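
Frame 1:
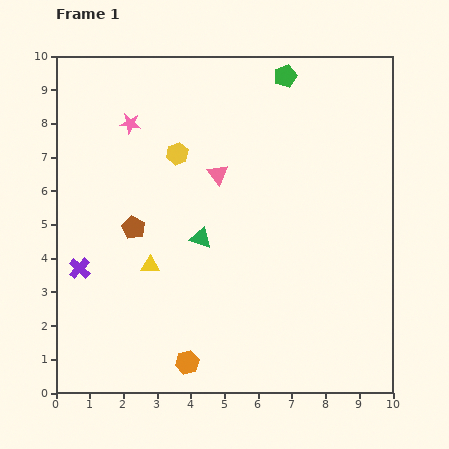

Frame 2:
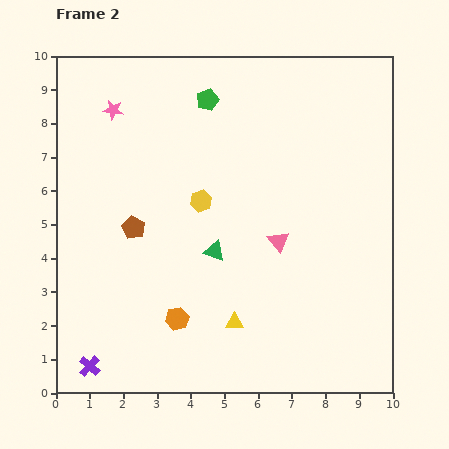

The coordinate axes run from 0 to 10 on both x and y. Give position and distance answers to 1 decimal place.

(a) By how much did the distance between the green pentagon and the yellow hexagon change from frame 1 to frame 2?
-0.9

Distance in frame 1: 3.9. Distance in frame 2: 3.0.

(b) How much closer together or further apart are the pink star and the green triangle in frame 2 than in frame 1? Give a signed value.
+1.2

Distance in frame 1: 4.0. Distance in frame 2: 5.2.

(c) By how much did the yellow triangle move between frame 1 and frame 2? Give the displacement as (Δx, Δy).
(2.5, -1.7)

The yellow triangle was at (2.8, 3.8) in frame 1 and (5.3, 2.1) in frame 2.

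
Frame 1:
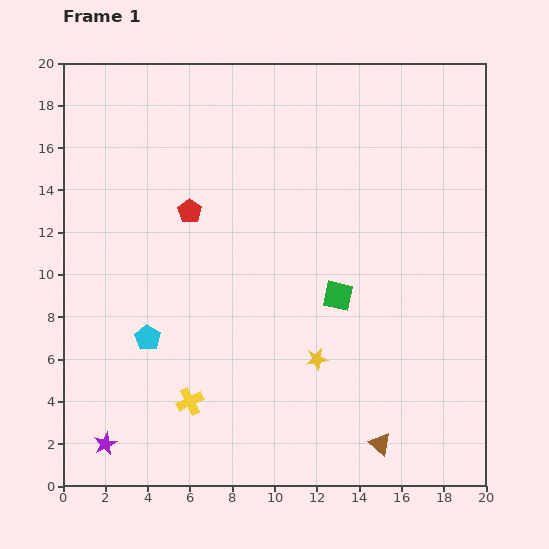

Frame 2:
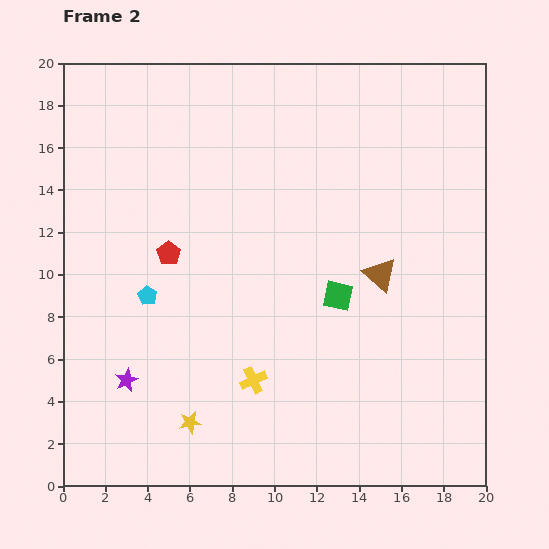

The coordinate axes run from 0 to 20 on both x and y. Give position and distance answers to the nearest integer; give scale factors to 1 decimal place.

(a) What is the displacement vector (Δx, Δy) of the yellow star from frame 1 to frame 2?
(-6, -3)

The yellow star was at (12, 6) in frame 1 and (6, 3) in frame 2.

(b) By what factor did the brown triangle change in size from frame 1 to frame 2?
1.5×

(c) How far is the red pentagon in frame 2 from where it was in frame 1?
2

The red pentagon moved from (6, 13) to (5, 11), a distance of √(1² + 2²) ≈ 2.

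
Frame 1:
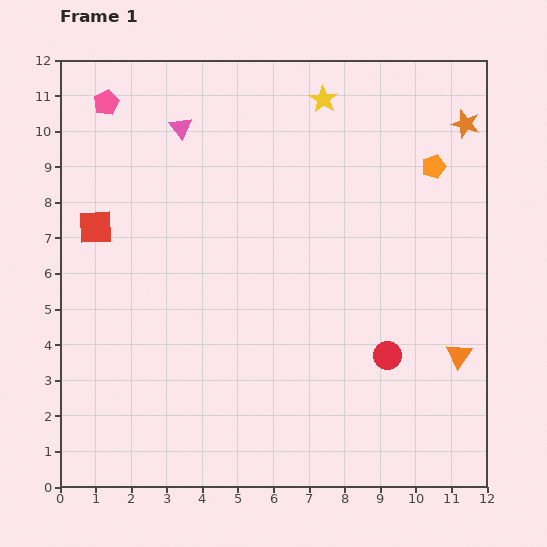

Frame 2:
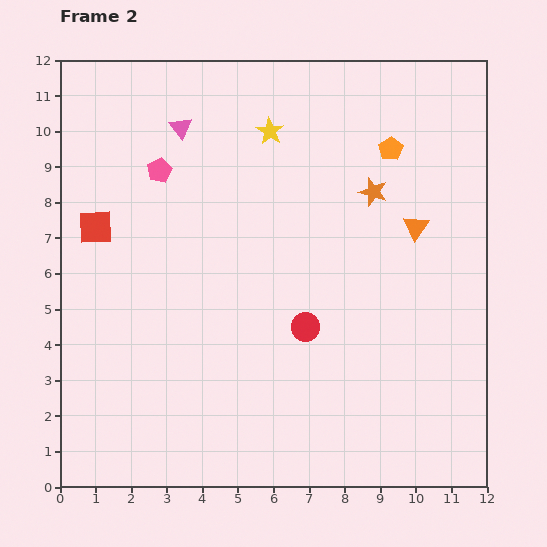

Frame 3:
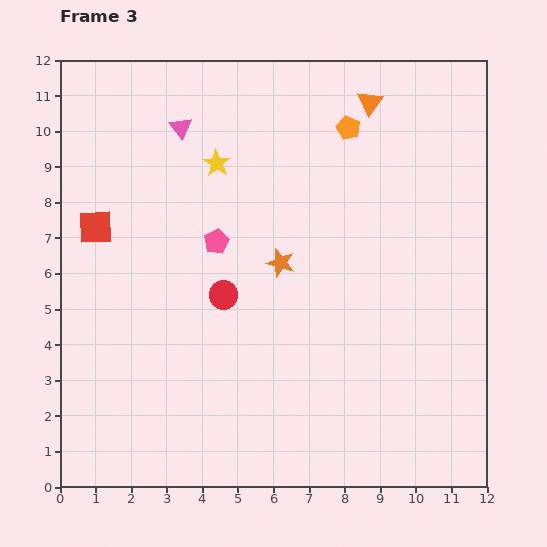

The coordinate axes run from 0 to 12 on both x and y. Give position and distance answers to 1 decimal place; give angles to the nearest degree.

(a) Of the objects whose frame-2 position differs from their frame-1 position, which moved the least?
the orange pentagon

(moved 1.3)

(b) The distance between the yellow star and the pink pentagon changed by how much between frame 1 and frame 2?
-2.8

Distance in frame 1: 6.1. Distance in frame 2: 3.3.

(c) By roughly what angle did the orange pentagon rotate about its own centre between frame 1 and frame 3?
31° counter-clockwise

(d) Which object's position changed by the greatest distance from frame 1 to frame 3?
the orange triangle

(moved 7.5; next 6.5)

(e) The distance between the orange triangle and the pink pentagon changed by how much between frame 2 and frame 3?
-1.6

Distance in frame 2: 7.4. Distance in frame 3: 5.8.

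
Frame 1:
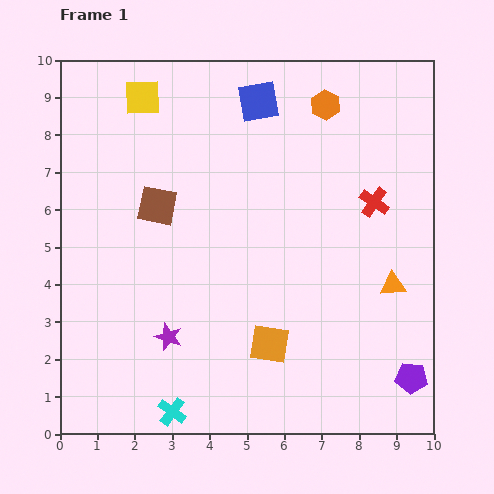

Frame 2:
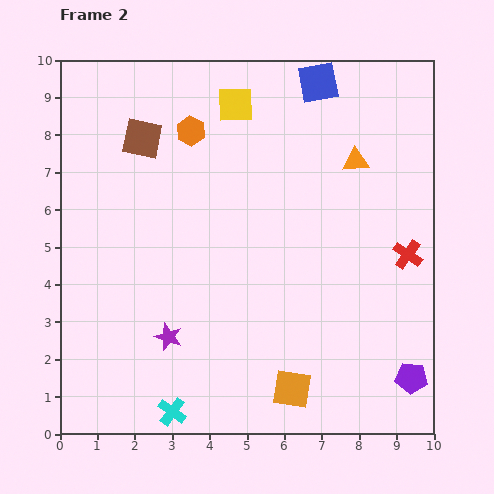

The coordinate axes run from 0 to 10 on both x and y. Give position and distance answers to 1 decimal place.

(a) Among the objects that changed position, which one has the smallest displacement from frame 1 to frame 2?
the orange square

(moved 1.3)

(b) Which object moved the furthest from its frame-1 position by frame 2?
the orange hexagon

(moved 3.7; next 3.4)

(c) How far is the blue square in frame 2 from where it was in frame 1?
1.7

The blue square moved from (5.3, 8.9) to (6.9, 9.4), a distance of √(1.6² + 0.5²) ≈ 1.7.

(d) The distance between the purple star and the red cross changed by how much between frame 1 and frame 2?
+0.2

Distance in frame 1: 6.6. Distance in frame 2: 6.8.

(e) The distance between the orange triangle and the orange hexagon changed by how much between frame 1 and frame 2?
-0.6

Distance in frame 1: 5.1. Distance in frame 2: 4.5.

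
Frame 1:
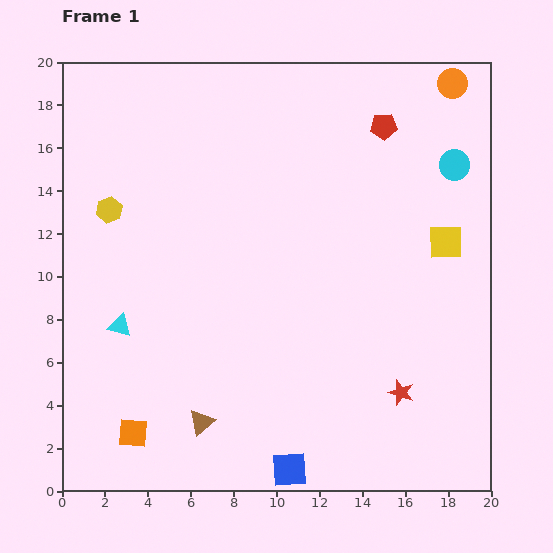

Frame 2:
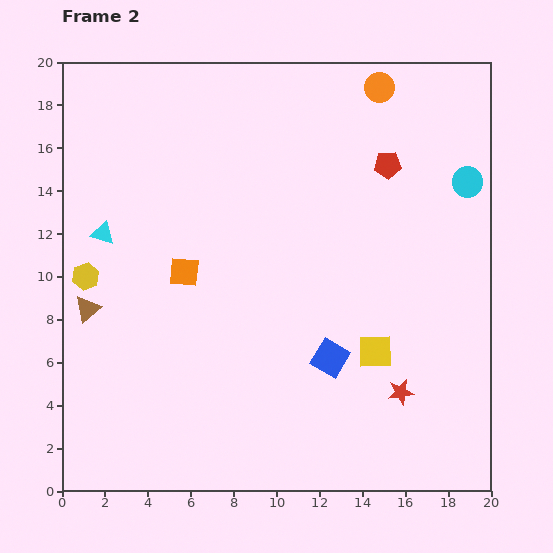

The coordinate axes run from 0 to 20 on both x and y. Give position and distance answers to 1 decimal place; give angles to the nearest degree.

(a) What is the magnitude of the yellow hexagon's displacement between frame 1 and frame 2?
3.3

The yellow hexagon moved from (2.2, 13.1) to (1.1, 10.0), a distance of √(1.1² + 3.1²) ≈ 3.3.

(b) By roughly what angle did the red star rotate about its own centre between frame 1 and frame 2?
28° counter-clockwise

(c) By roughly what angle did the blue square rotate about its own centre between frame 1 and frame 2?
34° clockwise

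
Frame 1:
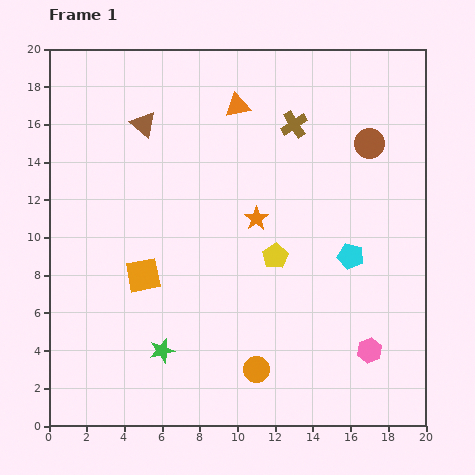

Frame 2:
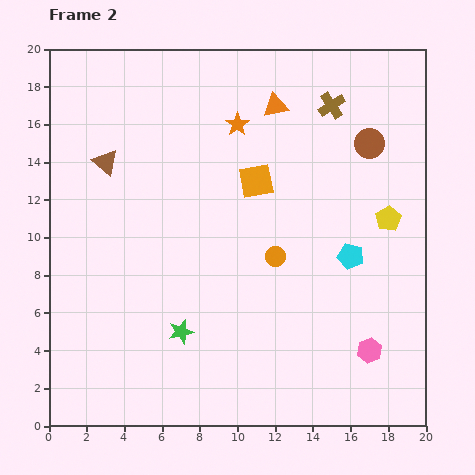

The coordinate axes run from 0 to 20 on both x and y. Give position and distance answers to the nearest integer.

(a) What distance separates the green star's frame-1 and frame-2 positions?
1

The green star moved from (6, 4) to (7, 5), a distance of √(1² + 1²) ≈ 1.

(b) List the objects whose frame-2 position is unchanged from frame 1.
the brown circle, the cyan pentagon, the pink hexagon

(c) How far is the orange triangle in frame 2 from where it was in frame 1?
2

The orange triangle moved from (10, 17) to (12, 17), a distance of √(2² + 0²) ≈ 2.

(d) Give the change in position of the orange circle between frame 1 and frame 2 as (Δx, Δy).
(1, 6)

The orange circle was at (11, 3) in frame 1 and (12, 9) in frame 2.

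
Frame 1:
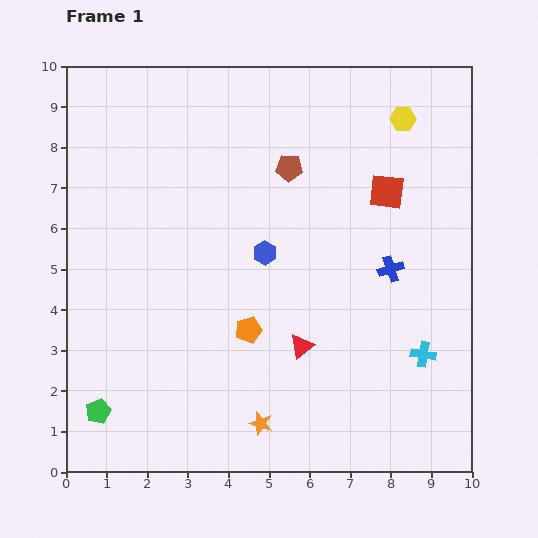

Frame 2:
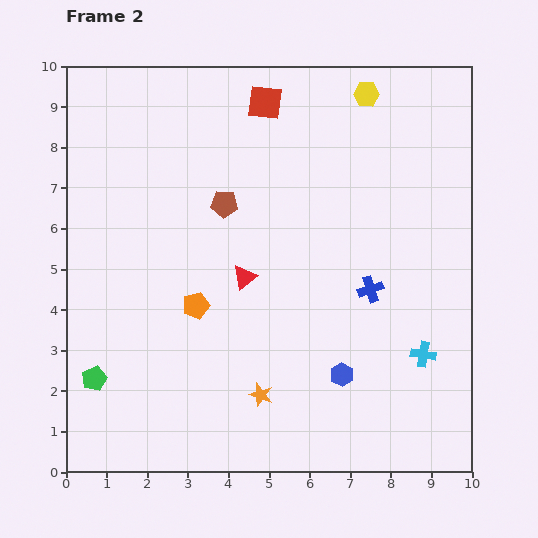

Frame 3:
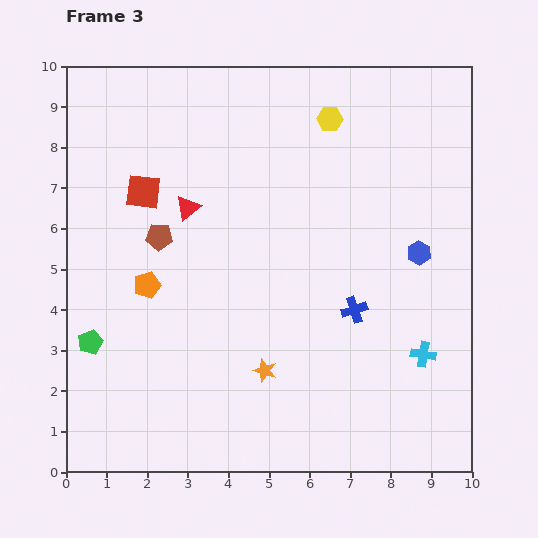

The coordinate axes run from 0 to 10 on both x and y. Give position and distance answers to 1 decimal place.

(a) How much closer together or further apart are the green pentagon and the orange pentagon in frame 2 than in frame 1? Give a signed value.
-1.1

Distance in frame 1: 4.2. Distance in frame 2: 3.1.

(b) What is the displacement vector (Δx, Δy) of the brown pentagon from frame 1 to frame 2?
(-1.6, -0.9)

The brown pentagon was at (5.5, 7.5) in frame 1 and (3.9, 6.6) in frame 2.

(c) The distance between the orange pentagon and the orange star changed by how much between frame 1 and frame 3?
+1.3

Distance in frame 1: 2.3. Distance in frame 3: 3.6.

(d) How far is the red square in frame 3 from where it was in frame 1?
6.0

The red square moved from (7.9, 6.9) to (1.9, 6.9), a distance of √(6.0² + 0.0²) ≈ 6.0.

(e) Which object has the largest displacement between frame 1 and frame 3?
the red square

(moved 6.0; next 4.4)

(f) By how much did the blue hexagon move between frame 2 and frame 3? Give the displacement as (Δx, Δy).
(1.9, 3.0)

The blue hexagon was at (6.8, 2.4) in frame 2 and (8.7, 5.4) in frame 3.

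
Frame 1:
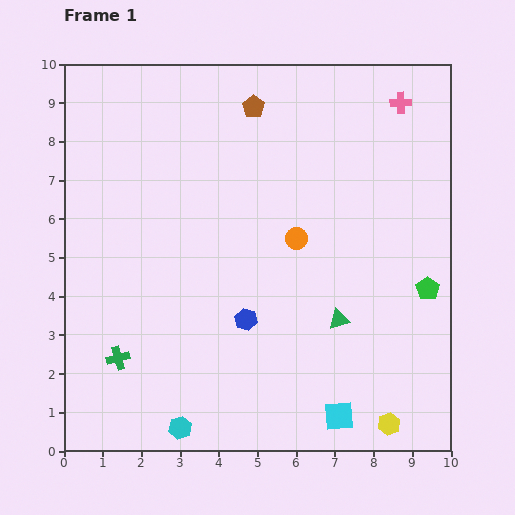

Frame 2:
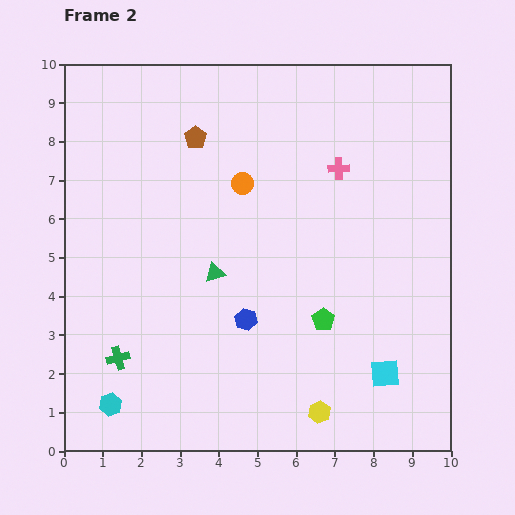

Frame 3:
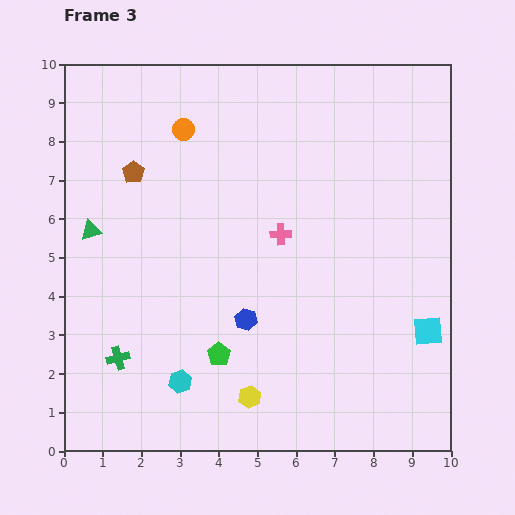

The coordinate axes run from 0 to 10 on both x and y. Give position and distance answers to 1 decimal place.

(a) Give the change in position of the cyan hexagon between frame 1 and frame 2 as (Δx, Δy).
(-1.8, 0.6)

The cyan hexagon was at (3.0, 0.6) in frame 1 and (1.2, 1.2) in frame 2.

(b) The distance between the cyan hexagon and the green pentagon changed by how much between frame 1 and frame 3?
-6.1

Distance in frame 1: 7.3. Distance in frame 3: 1.2.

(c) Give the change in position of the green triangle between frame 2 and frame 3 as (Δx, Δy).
(-3.2, 1.1)

The green triangle was at (3.9, 4.6) in frame 2 and (0.7, 5.7) in frame 3.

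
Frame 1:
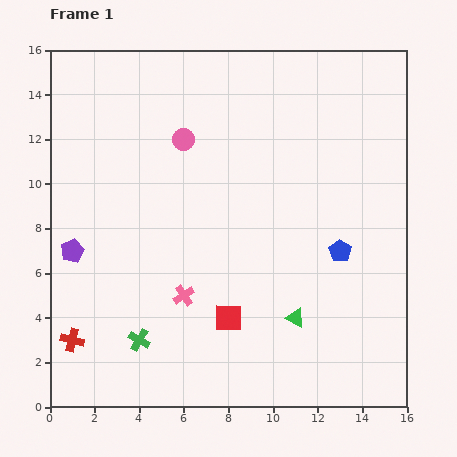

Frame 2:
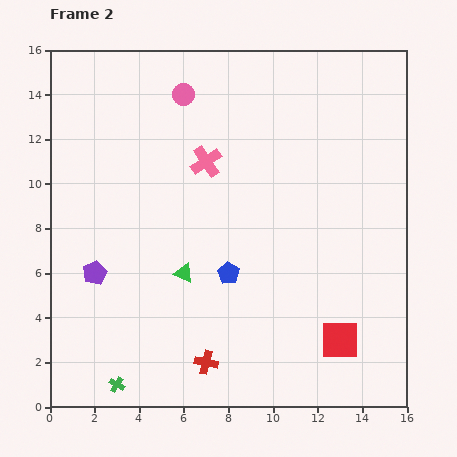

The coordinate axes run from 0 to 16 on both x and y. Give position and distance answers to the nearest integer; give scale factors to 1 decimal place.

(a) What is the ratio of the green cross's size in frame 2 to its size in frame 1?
0.7×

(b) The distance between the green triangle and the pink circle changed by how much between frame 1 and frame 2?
-1

Distance in frame 1: 9. Distance in frame 2: 8.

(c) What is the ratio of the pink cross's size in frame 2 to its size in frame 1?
1.5×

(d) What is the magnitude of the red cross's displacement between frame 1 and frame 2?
6

The red cross moved from (1, 3) to (7, 2), a distance of √(6² + 1²) ≈ 6.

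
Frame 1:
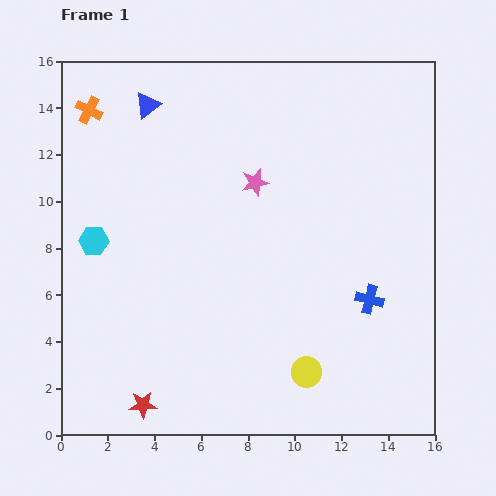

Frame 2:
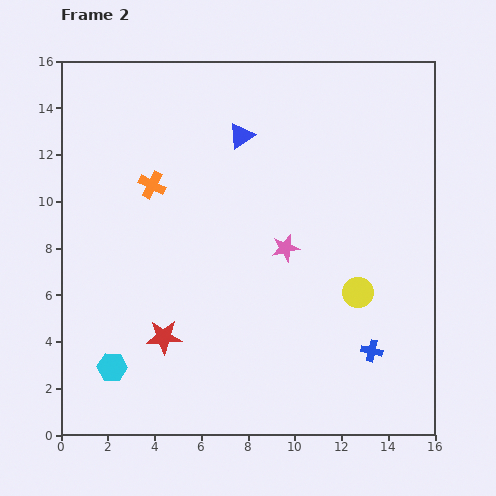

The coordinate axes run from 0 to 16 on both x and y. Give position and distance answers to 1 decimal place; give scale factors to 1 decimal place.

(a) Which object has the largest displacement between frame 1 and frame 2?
the cyan hexagon

(moved 5.5; next 4.2)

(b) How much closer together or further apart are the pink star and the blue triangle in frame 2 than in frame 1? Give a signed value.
-0.5

Distance in frame 1: 5.7. Distance in frame 2: 5.2.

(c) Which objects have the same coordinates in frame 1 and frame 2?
none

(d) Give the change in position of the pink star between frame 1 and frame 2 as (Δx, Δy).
(1.3, -2.8)

The pink star was at (8.3, 10.8) in frame 1 and (9.6, 8.0) in frame 2.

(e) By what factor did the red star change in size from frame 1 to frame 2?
1.3×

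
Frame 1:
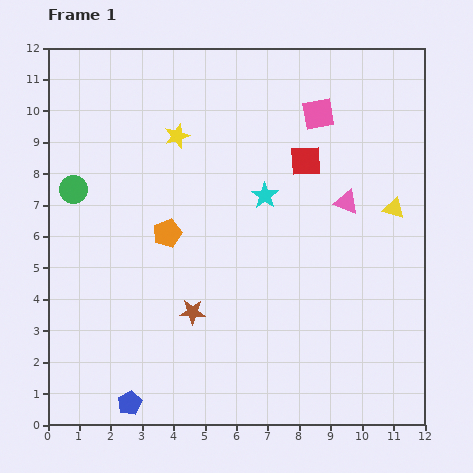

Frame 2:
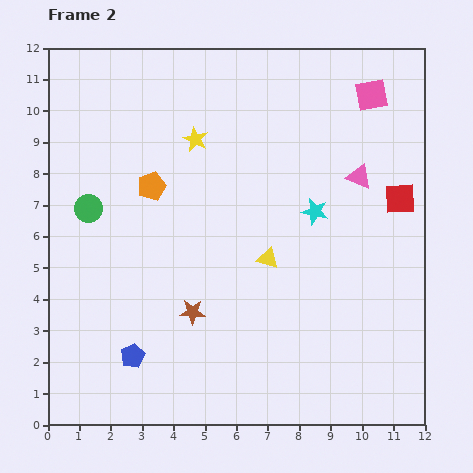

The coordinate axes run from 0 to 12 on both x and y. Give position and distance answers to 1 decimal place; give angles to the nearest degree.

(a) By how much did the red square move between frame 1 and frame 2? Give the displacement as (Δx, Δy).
(3.0, -1.2)

The red square was at (8.2, 8.4) in frame 1 and (11.2, 7.2) in frame 2.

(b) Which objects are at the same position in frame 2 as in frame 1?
the brown star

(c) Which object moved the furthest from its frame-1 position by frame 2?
the yellow triangle

(moved 4.3; next 3.2)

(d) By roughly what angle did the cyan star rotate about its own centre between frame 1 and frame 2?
20° counter-clockwise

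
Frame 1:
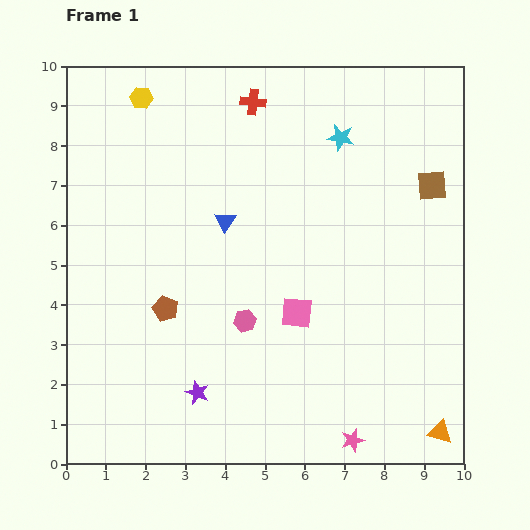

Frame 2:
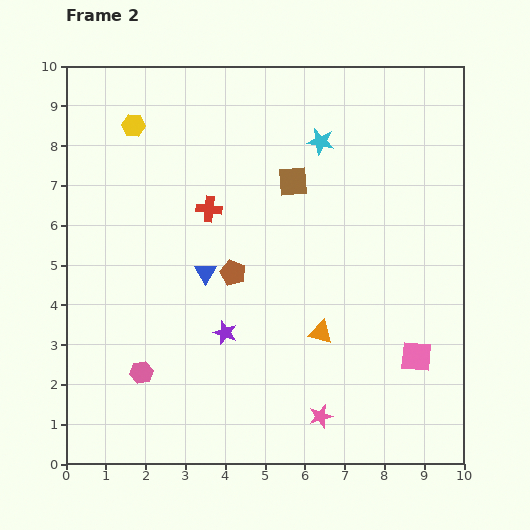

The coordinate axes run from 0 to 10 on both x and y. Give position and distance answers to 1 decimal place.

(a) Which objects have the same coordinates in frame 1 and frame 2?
none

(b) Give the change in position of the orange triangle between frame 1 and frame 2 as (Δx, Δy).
(-3.0, 2.5)

The orange triangle was at (9.4, 0.8) in frame 1 and (6.4, 3.3) in frame 2.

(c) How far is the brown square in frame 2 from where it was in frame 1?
3.5

The brown square moved from (9.2, 7.0) to (5.7, 7.1), a distance of √(3.5² + 0.1²) ≈ 3.5.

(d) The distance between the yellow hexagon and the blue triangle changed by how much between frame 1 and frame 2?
+0.4

Distance in frame 1: 3.7. Distance in frame 2: 4.1.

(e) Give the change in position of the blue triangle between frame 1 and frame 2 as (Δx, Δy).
(-0.5, -1.3)

The blue triangle was at (4.0, 6.1) in frame 1 and (3.5, 4.8) in frame 2.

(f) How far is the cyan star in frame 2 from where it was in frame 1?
0.5

The cyan star moved from (6.9, 8.2) to (6.4, 8.1), a distance of √(0.5² + 0.1²) ≈ 0.5.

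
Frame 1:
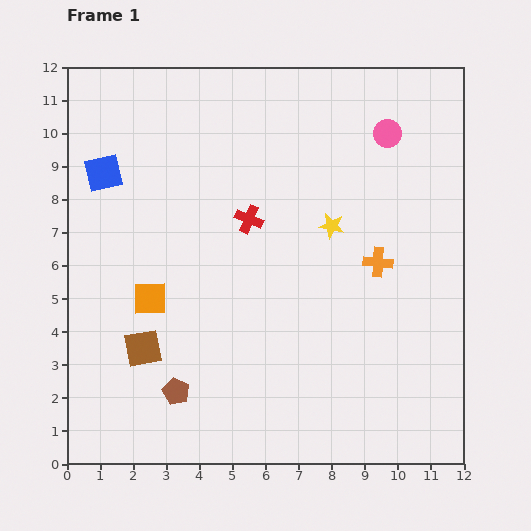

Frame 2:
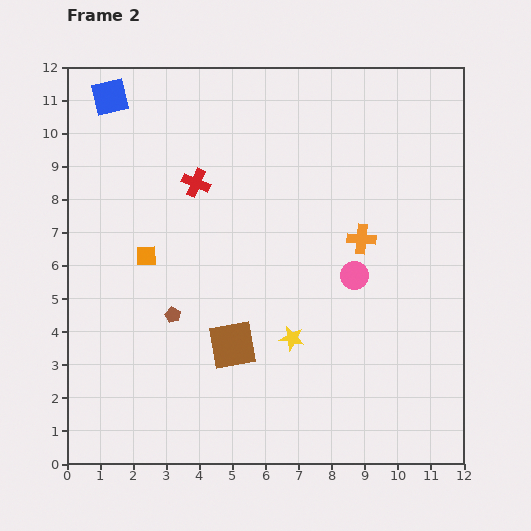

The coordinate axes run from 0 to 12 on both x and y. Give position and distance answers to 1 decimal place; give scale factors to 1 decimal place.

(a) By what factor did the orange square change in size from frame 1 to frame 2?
0.6×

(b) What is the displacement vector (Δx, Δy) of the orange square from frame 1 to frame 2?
(-0.1, 1.3)

The orange square was at (2.5, 5.0) in frame 1 and (2.4, 6.3) in frame 2.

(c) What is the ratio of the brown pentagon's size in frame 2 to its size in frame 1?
0.6×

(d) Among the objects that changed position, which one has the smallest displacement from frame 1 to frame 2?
the orange cross

(moved 0.9)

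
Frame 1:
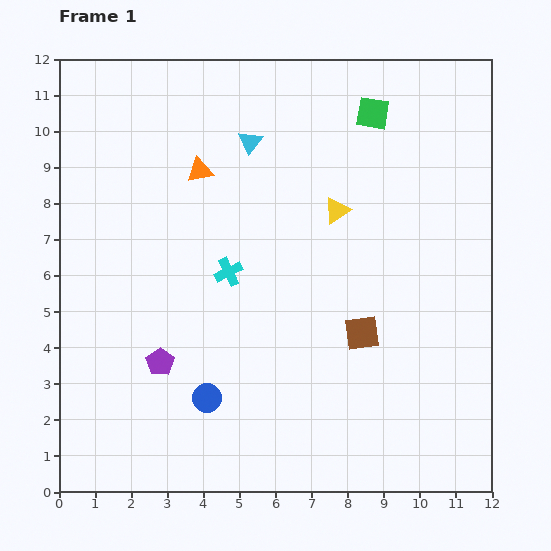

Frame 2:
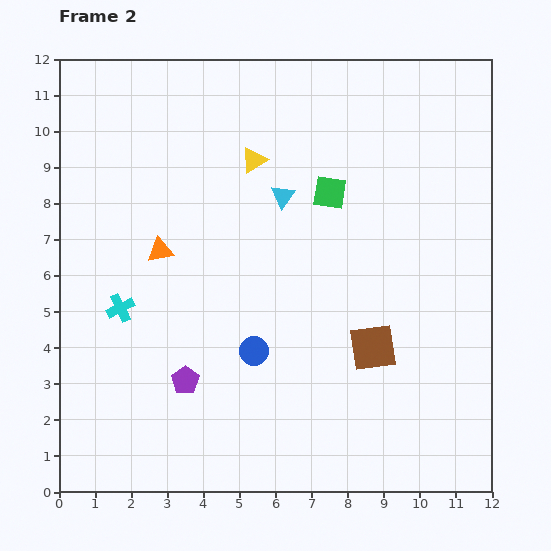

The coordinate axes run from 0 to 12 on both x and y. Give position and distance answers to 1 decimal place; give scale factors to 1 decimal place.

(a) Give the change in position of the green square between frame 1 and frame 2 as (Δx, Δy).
(-1.2, -2.2)

The green square was at (8.7, 10.5) in frame 1 and (7.5, 8.3) in frame 2.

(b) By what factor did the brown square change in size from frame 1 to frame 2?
1.3×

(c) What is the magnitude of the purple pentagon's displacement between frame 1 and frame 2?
0.9

The purple pentagon moved from (2.8, 3.6) to (3.5, 3.1), a distance of √(0.7² + 0.5²) ≈ 0.9.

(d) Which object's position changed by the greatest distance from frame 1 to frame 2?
the cyan cross

(moved 3.2; next 2.7)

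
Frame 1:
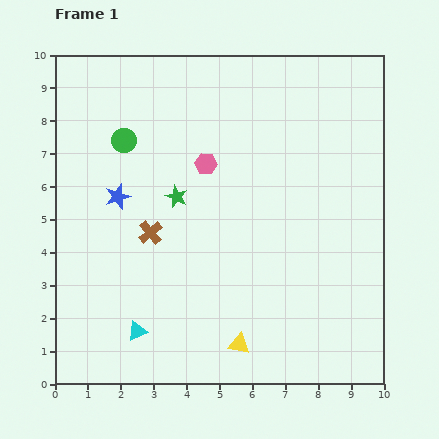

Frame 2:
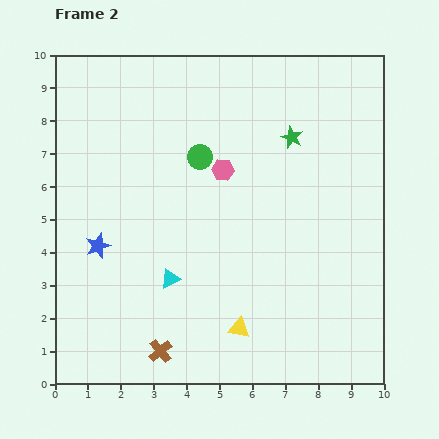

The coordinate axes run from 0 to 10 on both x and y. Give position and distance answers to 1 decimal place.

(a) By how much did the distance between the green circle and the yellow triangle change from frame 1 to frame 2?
-1.8

Distance in frame 1: 7.1. Distance in frame 2: 5.3.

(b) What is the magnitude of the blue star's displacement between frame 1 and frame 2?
1.6

The blue star moved from (1.9, 5.7) to (1.3, 4.2), a distance of √(0.6² + 1.5²) ≈ 1.6.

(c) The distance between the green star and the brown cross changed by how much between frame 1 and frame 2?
+6.2

Distance in frame 1: 1.4. Distance in frame 2: 7.6.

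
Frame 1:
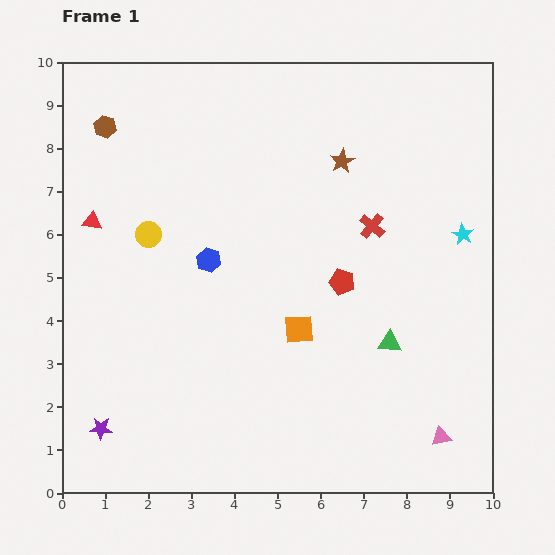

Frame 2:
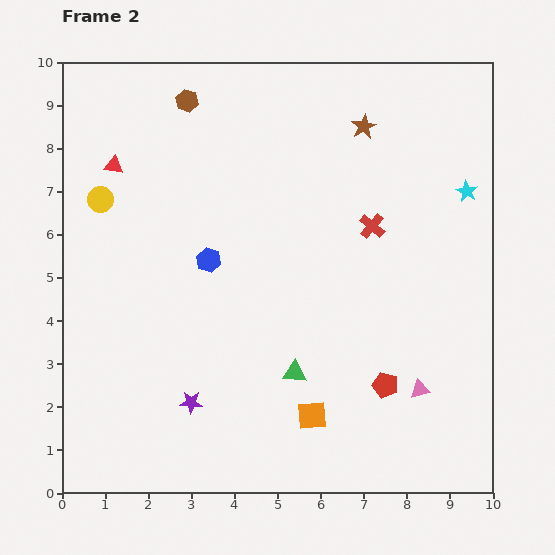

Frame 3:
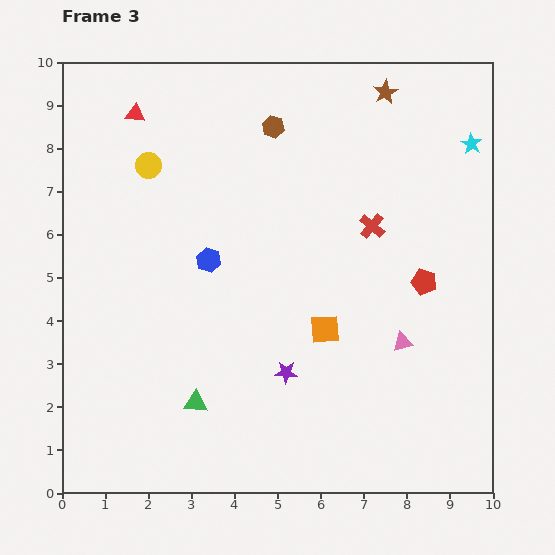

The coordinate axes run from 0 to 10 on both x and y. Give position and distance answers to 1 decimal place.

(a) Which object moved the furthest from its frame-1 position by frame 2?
the red pentagon

(moved 2.6; next 2.3)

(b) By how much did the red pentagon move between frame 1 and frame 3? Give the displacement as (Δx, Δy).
(1.9, 0.0)

The red pentagon was at (6.5, 4.9) in frame 1 and (8.4, 4.9) in frame 3.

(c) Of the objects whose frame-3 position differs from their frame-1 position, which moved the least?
the orange square

(moved 0.6)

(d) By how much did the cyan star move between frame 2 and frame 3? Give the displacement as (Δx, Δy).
(0.1, 1.1)

The cyan star was at (9.4, 7.0) in frame 2 and (9.5, 8.1) in frame 3.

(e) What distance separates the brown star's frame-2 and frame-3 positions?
0.9

The brown star moved from (7.0, 8.5) to (7.5, 9.3), a distance of √(0.5² + 0.8²) ≈ 0.9.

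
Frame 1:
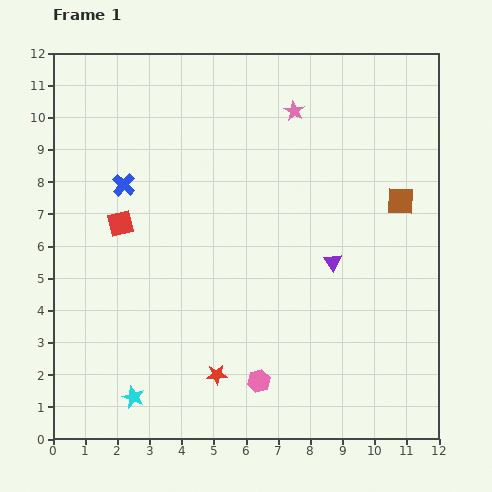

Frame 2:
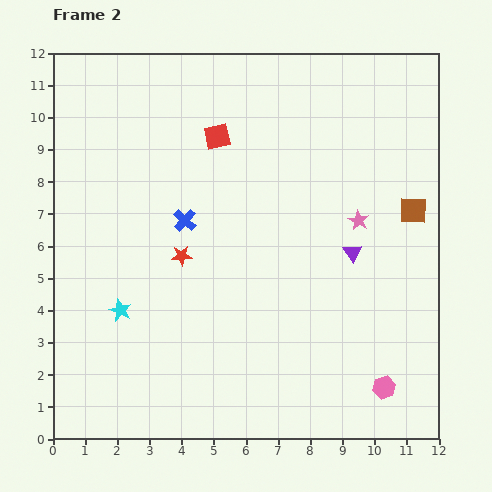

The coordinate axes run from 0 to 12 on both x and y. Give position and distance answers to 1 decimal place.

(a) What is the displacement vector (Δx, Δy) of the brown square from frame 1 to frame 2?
(0.4, -0.3)

The brown square was at (10.8, 7.4) in frame 1 and (11.2, 7.1) in frame 2.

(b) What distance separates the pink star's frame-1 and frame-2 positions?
3.9

The pink star moved from (7.5, 10.2) to (9.5, 6.8), a distance of √(2.0² + 3.4²) ≈ 3.9.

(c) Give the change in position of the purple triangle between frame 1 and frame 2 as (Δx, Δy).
(0.6, 0.3)

The purple triangle was at (8.7, 5.5) in frame 1 and (9.3, 5.8) in frame 2.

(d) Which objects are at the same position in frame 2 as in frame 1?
none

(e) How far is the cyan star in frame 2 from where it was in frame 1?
2.7

The cyan star moved from (2.5, 1.3) to (2.1, 4.0), a distance of √(0.4² + 2.7²) ≈ 2.7.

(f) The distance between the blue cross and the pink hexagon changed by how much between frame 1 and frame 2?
+0.7

Distance in frame 1: 7.4. Distance in frame 2: 8.1.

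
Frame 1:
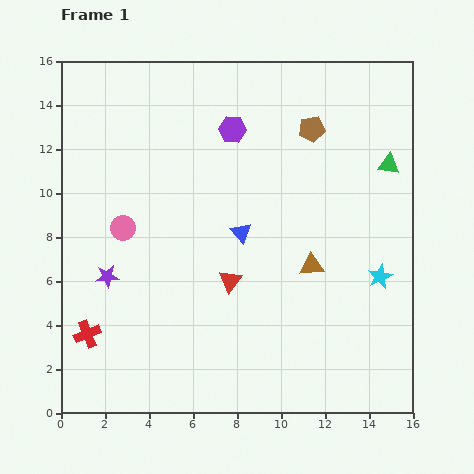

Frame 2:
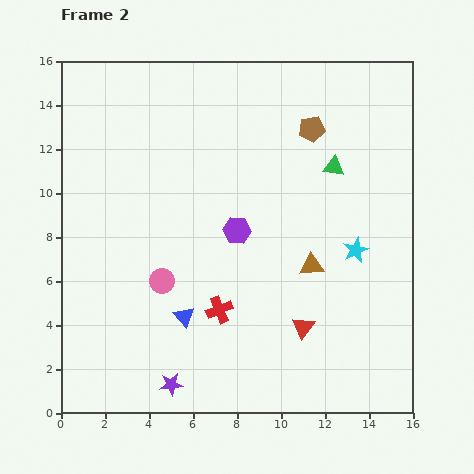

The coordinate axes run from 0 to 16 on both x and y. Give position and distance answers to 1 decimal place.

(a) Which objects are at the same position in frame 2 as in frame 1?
the brown pentagon, the brown triangle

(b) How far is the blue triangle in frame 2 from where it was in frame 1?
4.6

The blue triangle moved from (8.2, 8.2) to (5.6, 4.4), a distance of √(2.6² + 3.8²) ≈ 4.6.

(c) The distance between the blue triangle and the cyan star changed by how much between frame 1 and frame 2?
+1.8

Distance in frame 1: 6.6. Distance in frame 2: 8.4.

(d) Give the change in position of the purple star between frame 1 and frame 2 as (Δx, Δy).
(2.9, -4.9)

The purple star was at (2.1, 6.2) in frame 1 and (5.0, 1.3) in frame 2.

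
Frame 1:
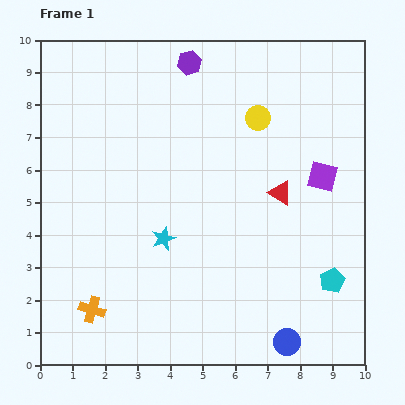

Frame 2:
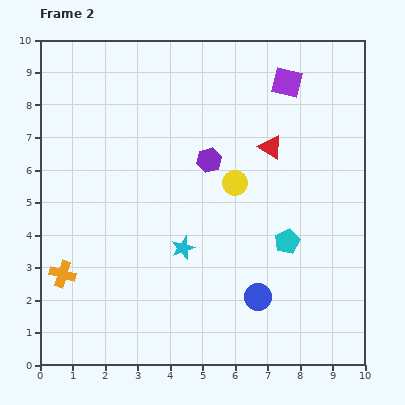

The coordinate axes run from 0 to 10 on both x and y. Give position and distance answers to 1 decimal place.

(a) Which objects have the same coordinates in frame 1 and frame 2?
none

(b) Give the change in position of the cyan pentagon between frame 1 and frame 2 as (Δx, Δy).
(-1.4, 1.2)

The cyan pentagon was at (9.0, 2.6) in frame 1 and (7.6, 3.8) in frame 2.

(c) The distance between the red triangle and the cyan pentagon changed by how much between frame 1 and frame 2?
-0.2

Distance in frame 1: 3.1. Distance in frame 2: 2.9.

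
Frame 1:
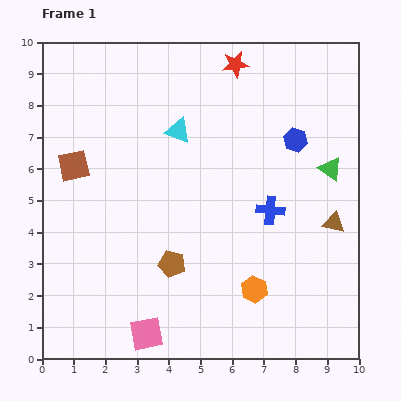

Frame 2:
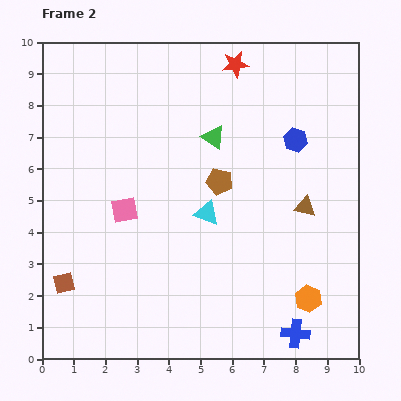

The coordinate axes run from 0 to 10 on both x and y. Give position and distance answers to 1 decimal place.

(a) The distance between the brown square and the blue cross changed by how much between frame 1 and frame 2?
+1.1

Distance in frame 1: 6.4. Distance in frame 2: 7.5.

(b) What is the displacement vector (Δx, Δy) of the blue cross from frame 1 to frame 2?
(0.8, -3.9)

The blue cross was at (7.2, 4.7) in frame 1 and (8.0, 0.8) in frame 2.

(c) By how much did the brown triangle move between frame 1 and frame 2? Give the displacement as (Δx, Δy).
(-0.9, 0.5)

The brown triangle was at (9.2, 4.3) in frame 1 and (8.3, 4.8) in frame 2.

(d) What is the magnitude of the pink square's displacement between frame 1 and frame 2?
4.0

The pink square moved from (3.3, 0.8) to (2.6, 4.7), a distance of √(0.7² + 3.9²) ≈ 4.0.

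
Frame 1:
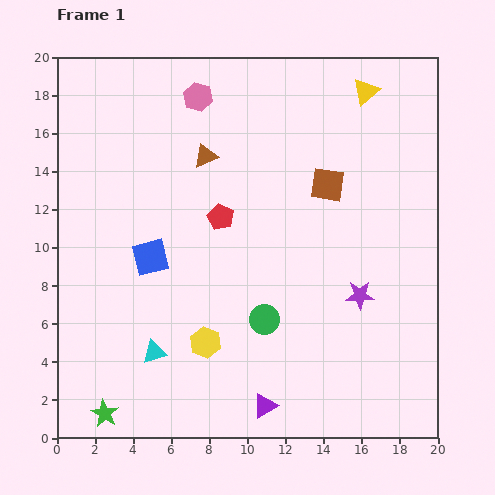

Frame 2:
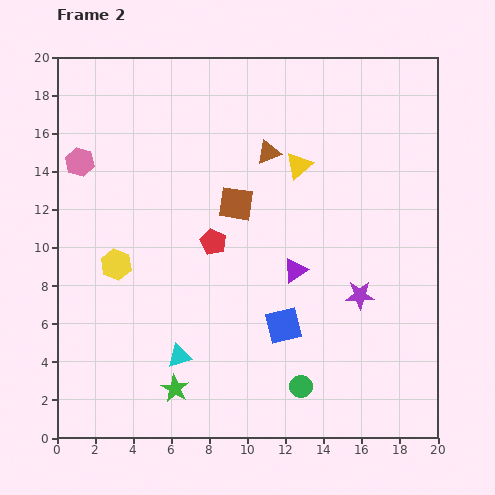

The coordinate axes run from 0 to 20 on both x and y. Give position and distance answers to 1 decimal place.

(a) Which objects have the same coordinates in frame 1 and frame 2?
the purple star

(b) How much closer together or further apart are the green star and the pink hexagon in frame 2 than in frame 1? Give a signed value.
-4.4

Distance in frame 1: 17.3. Distance in frame 2: 12.9.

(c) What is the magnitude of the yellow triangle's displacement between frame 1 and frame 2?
5.2

The yellow triangle moved from (16.2, 18.2) to (12.7, 14.3), a distance of √(3.5² + 3.9²) ≈ 5.2.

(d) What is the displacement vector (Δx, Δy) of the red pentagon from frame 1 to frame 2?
(-0.4, -1.3)

The red pentagon was at (8.6, 11.6) in frame 1 and (8.2, 10.3) in frame 2.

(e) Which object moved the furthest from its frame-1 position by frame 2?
the blue square

(moved 7.9; next 7.3)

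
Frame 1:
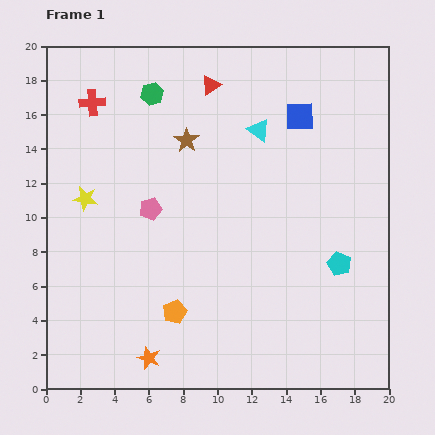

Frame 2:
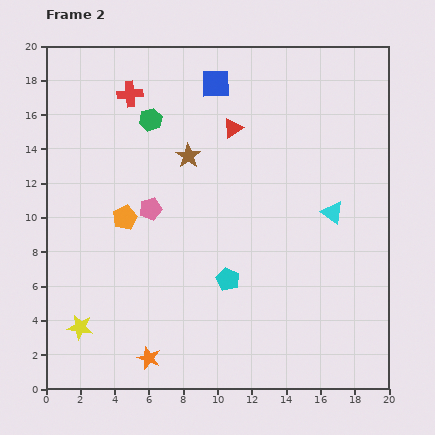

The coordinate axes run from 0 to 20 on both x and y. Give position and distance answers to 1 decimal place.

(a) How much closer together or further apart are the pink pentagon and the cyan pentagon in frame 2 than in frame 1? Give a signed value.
-5.4

Distance in frame 1: 11.5. Distance in frame 2: 6.1.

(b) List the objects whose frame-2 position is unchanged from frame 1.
the pink pentagon, the orange star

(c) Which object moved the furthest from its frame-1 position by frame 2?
the yellow star

(moved 7.5; next 6.6)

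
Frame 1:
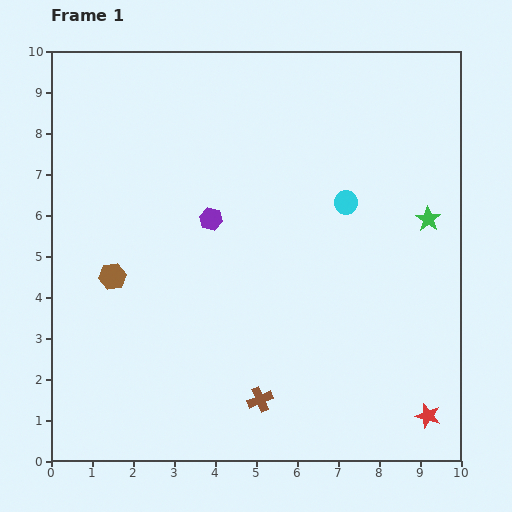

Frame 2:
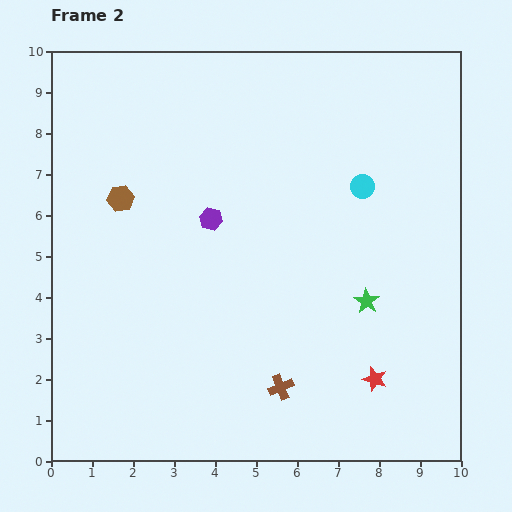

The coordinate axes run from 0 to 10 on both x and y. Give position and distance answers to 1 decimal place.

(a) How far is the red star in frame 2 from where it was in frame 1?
1.6

The red star moved from (9.2, 1.1) to (7.9, 2.0), a distance of √(1.3² + 0.9²) ≈ 1.6.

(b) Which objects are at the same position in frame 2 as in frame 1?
the purple hexagon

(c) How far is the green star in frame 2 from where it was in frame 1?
2.5

The green star moved from (9.2, 5.9) to (7.7, 3.9), a distance of √(1.5² + 2.0²) ≈ 2.5.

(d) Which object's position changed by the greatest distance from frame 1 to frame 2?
the green star

(moved 2.5; next 1.9)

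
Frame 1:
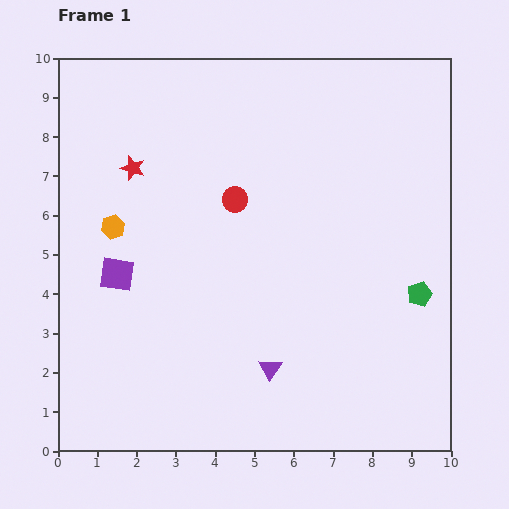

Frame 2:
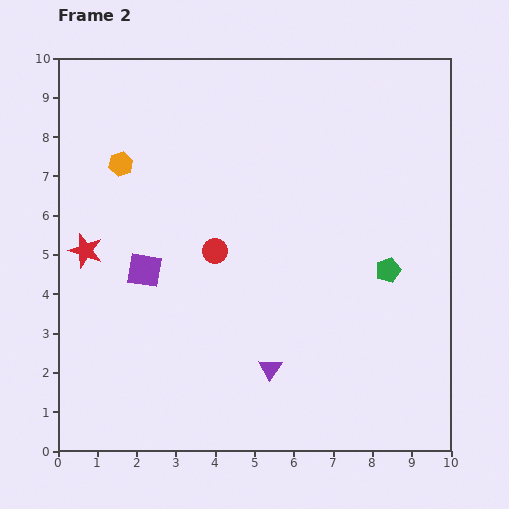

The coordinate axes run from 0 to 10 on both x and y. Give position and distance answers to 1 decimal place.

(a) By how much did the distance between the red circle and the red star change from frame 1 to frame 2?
+0.6

Distance in frame 1: 2.7. Distance in frame 2: 3.3.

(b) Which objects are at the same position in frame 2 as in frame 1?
the purple triangle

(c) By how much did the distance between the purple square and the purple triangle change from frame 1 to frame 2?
-0.5

Distance in frame 1: 4.6. Distance in frame 2: 4.1.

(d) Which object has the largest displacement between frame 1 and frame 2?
the red star

(moved 2.4; next 1.6)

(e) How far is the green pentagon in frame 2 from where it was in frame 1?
1.0

The green pentagon moved from (9.2, 4.0) to (8.4, 4.6), a distance of √(0.8² + 0.6²) ≈ 1.0.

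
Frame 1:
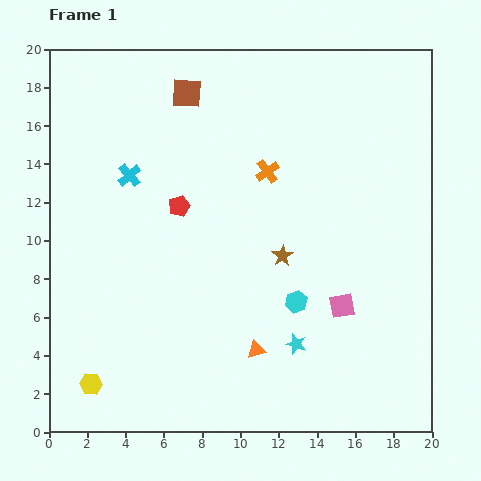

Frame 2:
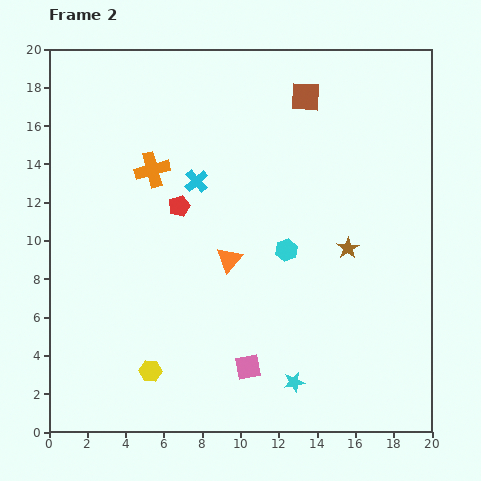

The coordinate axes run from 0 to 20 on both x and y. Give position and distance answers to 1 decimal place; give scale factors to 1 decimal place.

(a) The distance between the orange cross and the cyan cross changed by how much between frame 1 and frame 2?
-4.8

Distance in frame 1: 7.2. Distance in frame 2: 2.4.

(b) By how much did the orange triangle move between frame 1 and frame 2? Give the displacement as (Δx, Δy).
(-1.4, 4.7)

The orange triangle was at (10.8, 4.3) in frame 1 and (9.4, 9.0) in frame 2.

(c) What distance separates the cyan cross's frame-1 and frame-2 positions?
3.5

The cyan cross moved from (4.2, 13.4) to (7.7, 13.1), a distance of √(3.5² + 0.3²) ≈ 3.5.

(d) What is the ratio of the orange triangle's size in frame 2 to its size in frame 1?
1.4×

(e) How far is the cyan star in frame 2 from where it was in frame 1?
2.0

The cyan star moved from (12.9, 4.6) to (12.8, 2.6), a distance of √(0.1² + 2.0²) ≈ 2.0.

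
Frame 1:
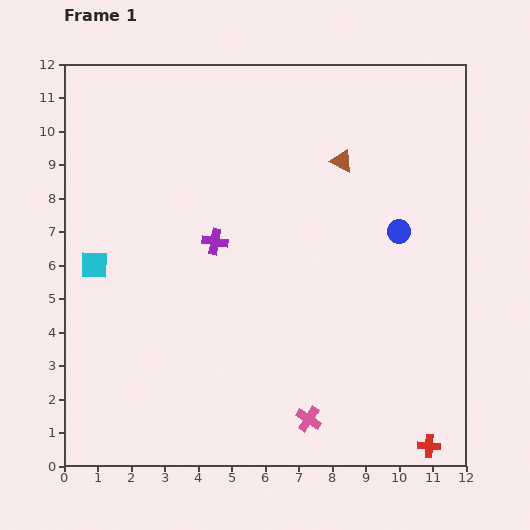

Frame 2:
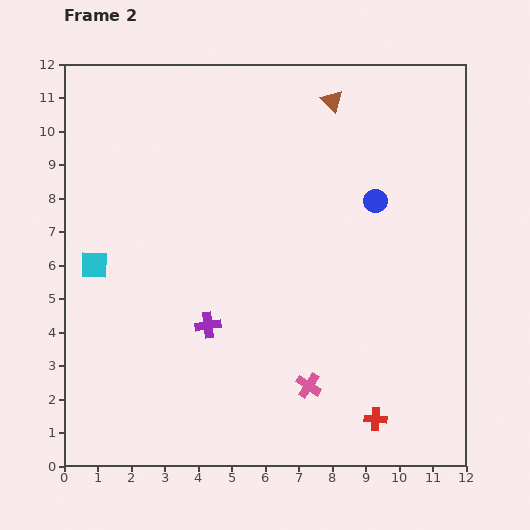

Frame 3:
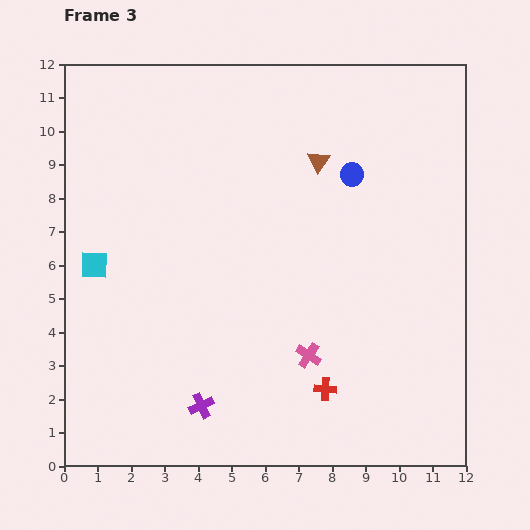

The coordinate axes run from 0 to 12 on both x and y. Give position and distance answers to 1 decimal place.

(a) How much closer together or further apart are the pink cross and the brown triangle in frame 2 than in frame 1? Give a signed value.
+0.7

Distance in frame 1: 7.8. Distance in frame 2: 8.5.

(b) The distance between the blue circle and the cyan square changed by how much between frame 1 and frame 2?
-0.6

Distance in frame 1: 9.2. Distance in frame 2: 8.6.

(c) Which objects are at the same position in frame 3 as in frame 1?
the cyan square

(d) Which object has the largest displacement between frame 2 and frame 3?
the purple cross

(moved 2.4; next 1.8)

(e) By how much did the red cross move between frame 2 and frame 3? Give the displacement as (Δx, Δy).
(-1.5, 0.9)

The red cross was at (9.3, 1.4) in frame 2 and (7.8, 2.3) in frame 3.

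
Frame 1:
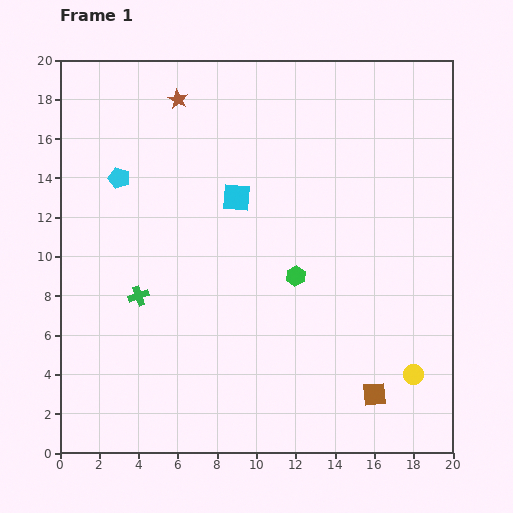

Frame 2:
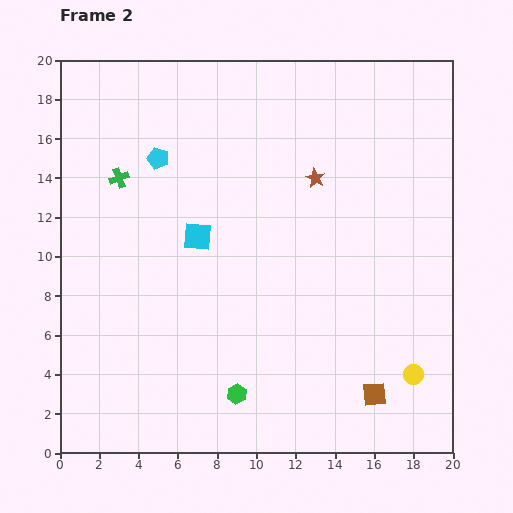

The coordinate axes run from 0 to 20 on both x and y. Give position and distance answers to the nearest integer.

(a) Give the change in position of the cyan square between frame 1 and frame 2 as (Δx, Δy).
(-2, -2)

The cyan square was at (9, 13) in frame 1 and (7, 11) in frame 2.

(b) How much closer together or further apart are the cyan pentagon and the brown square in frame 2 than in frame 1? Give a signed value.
-1

Distance in frame 1: 17. Distance in frame 2: 16.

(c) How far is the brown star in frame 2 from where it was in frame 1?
8

The brown star moved from (6, 18) to (13, 14), a distance of √(7² + 4²) ≈ 8.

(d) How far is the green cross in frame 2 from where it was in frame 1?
6

The green cross moved from (4, 8) to (3, 14), a distance of √(1² + 6²) ≈ 6.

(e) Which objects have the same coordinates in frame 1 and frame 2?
the yellow circle, the brown square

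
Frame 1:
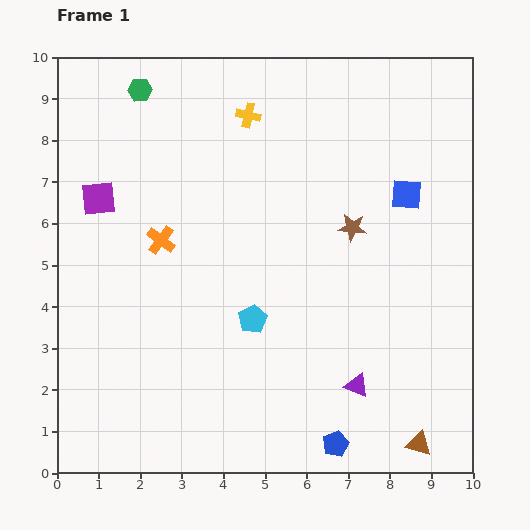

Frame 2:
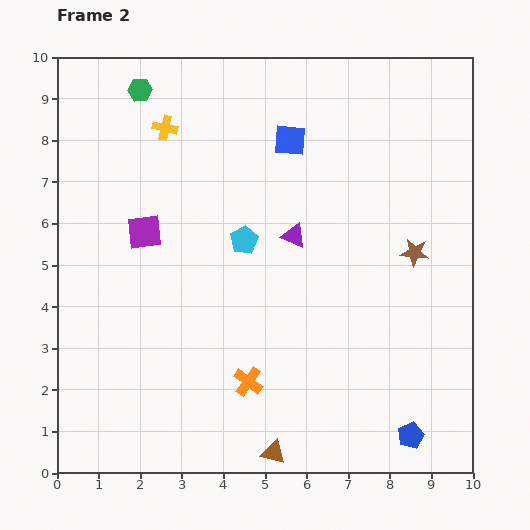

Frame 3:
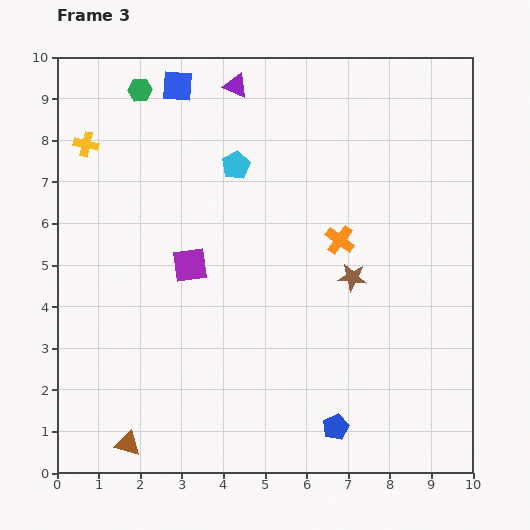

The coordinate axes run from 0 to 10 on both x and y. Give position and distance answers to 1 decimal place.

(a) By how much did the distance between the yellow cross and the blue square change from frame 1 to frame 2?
-1.2

Distance in frame 1: 4.2. Distance in frame 2: 3.0.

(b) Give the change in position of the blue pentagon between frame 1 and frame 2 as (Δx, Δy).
(1.8, 0.2)

The blue pentagon was at (6.7, 0.7) in frame 1 and (8.5, 0.9) in frame 2.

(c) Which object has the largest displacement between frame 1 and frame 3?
the purple triangle

(moved 7.8; next 7.0)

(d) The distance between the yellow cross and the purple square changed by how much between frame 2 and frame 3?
+1.3

Distance in frame 2: 2.5. Distance in frame 3: 3.8.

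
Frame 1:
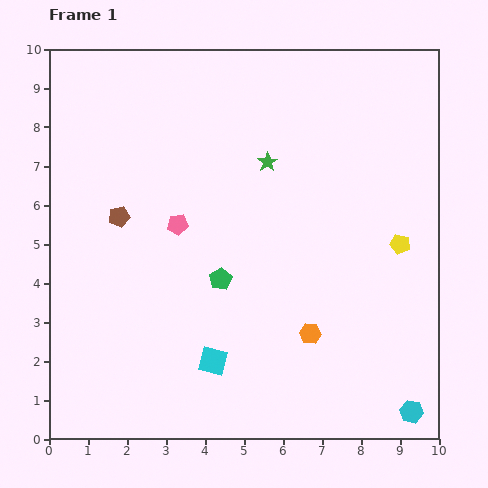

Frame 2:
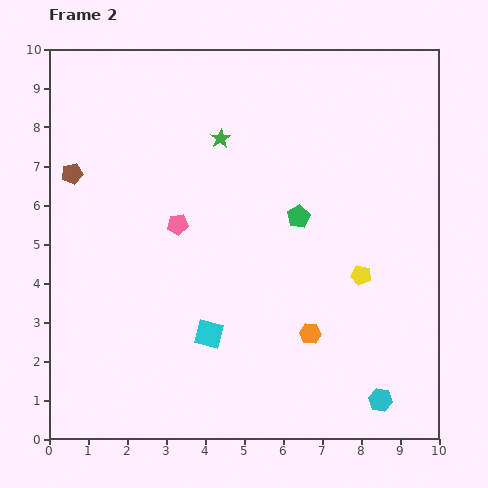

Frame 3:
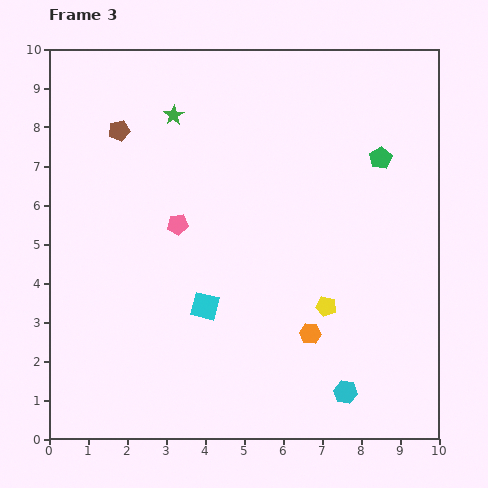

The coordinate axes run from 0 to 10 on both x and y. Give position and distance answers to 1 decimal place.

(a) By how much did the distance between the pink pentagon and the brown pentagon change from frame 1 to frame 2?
+1.5

Distance in frame 1: 1.5. Distance in frame 2: 3.0.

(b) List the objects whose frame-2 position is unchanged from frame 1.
the orange hexagon, the pink pentagon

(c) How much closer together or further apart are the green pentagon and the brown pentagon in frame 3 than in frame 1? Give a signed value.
+3.6

Distance in frame 1: 3.1. Distance in frame 3: 6.7.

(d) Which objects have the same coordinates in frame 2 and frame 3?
the orange hexagon, the pink pentagon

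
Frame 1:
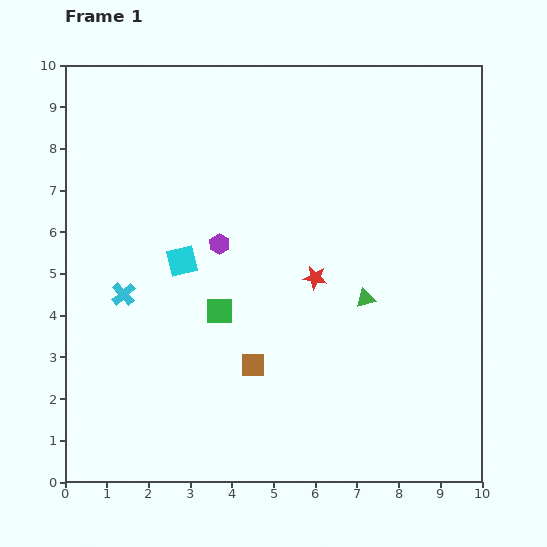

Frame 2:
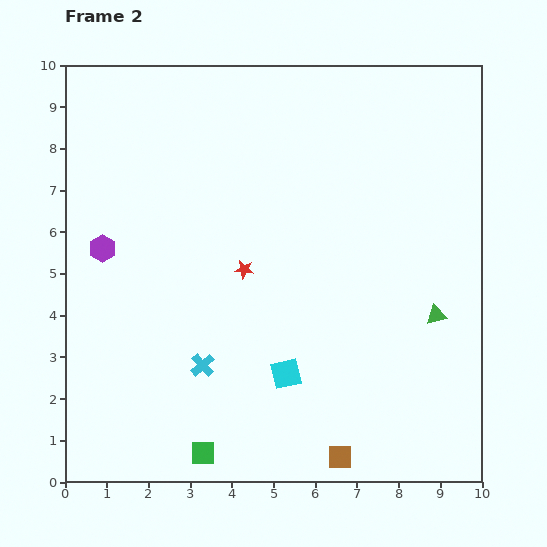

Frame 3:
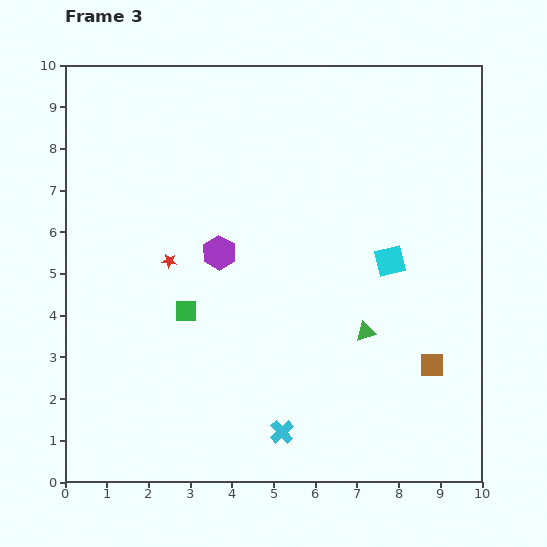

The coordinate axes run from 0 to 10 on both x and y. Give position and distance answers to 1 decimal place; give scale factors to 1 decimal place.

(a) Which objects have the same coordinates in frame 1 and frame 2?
none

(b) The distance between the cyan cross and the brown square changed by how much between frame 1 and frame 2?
+0.5

Distance in frame 1: 3.5. Distance in frame 2: 4.0.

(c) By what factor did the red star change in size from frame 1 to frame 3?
0.6×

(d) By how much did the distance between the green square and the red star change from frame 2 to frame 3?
-3.2

Distance in frame 2: 4.5. Distance in frame 3: 1.3.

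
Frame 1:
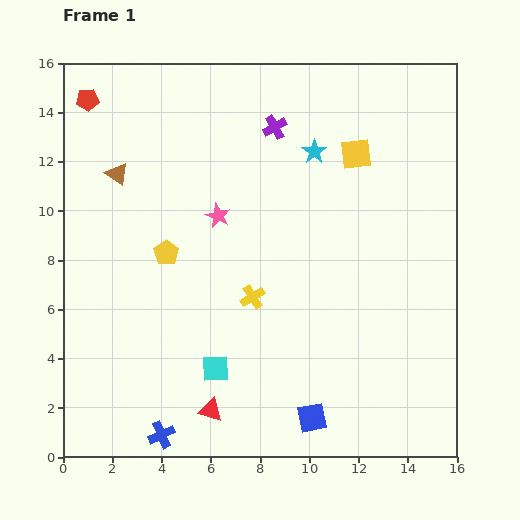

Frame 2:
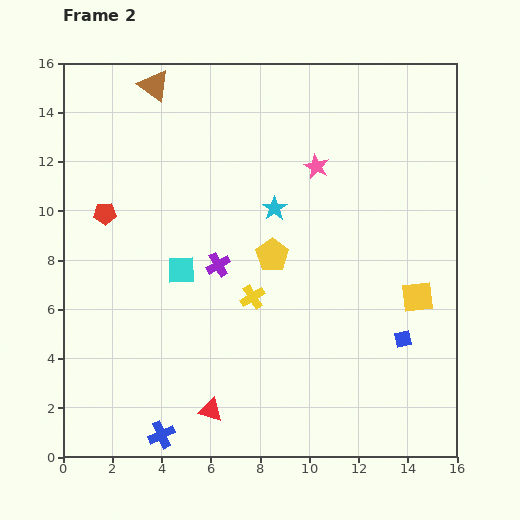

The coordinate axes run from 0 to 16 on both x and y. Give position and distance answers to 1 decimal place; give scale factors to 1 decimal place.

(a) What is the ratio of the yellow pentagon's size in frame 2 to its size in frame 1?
1.3×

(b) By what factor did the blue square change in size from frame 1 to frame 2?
0.6×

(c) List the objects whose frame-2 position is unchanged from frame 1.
the yellow cross, the blue cross, the red triangle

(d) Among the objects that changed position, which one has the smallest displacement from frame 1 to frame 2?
the cyan star

(moved 2.8)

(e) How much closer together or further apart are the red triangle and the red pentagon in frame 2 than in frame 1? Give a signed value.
-4.5

Distance in frame 1: 13.6. Distance in frame 2: 9.1.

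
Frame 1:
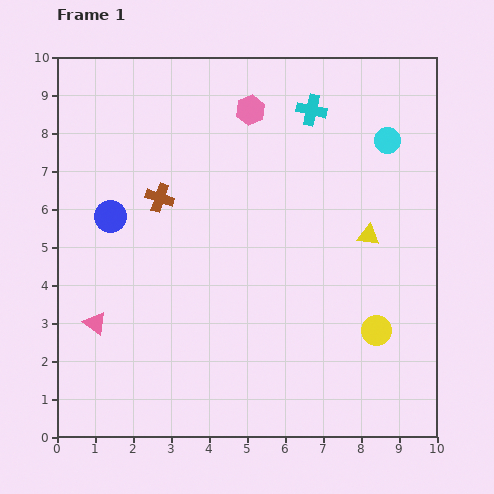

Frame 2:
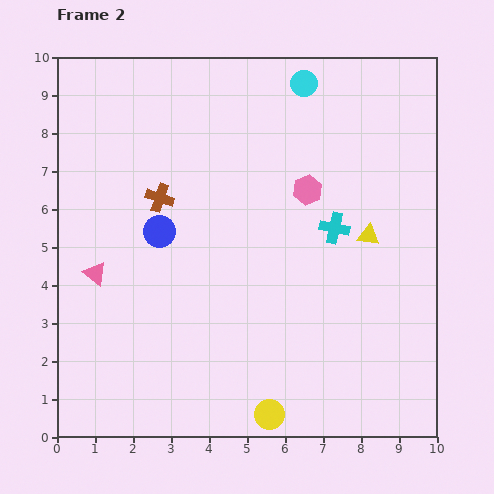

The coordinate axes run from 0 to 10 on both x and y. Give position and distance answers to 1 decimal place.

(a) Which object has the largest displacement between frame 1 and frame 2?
the yellow circle

(moved 3.6; next 3.2)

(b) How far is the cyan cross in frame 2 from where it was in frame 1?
3.2

The cyan cross moved from (6.7, 8.6) to (7.3, 5.5), a distance of √(0.6² + 3.1²) ≈ 3.2.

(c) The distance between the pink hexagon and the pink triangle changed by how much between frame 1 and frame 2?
-0.9

Distance in frame 1: 6.9. Distance in frame 2: 6.0.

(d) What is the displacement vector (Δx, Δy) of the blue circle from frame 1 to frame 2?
(1.3, -0.4)

The blue circle was at (1.4, 5.8) in frame 1 and (2.7, 5.4) in frame 2.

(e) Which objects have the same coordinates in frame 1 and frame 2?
the yellow triangle, the brown cross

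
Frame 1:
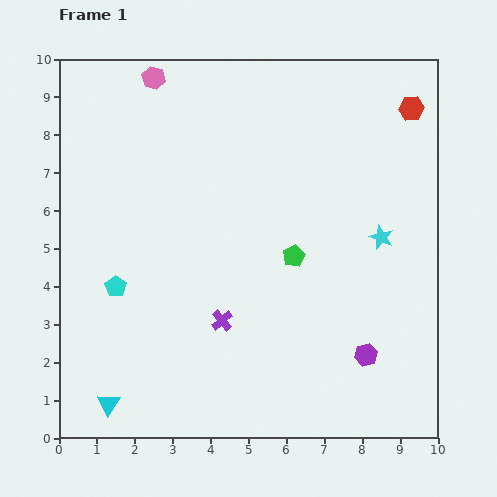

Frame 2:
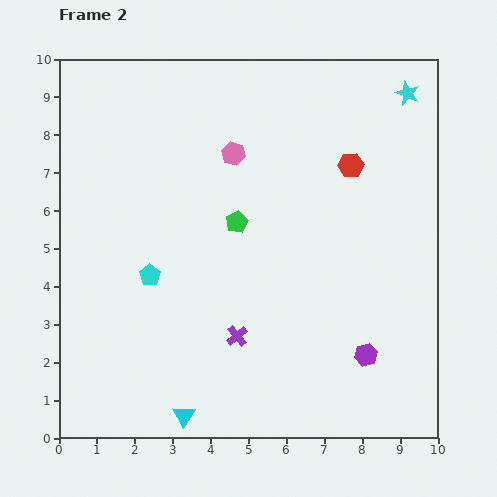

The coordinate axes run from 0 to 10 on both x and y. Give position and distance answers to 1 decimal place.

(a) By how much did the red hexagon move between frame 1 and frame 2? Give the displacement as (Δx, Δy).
(-1.6, -1.5)

The red hexagon was at (9.3, 8.7) in frame 1 and (7.7, 7.2) in frame 2.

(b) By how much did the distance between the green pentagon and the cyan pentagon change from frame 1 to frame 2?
-2.1

Distance in frame 1: 4.8. Distance in frame 2: 2.7.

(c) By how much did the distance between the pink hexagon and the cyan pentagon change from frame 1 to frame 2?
-1.7

Distance in frame 1: 5.6. Distance in frame 2: 3.9.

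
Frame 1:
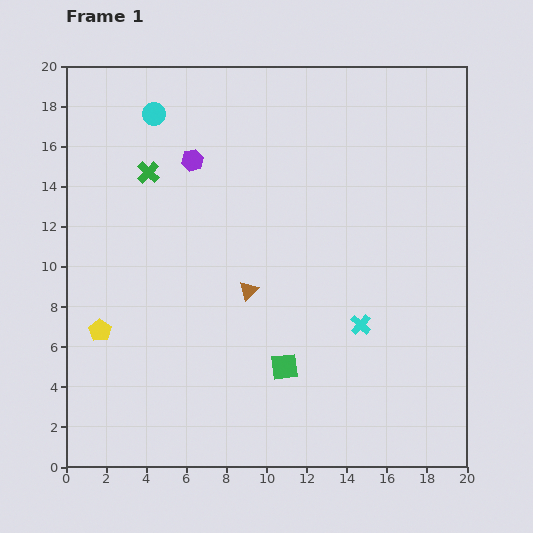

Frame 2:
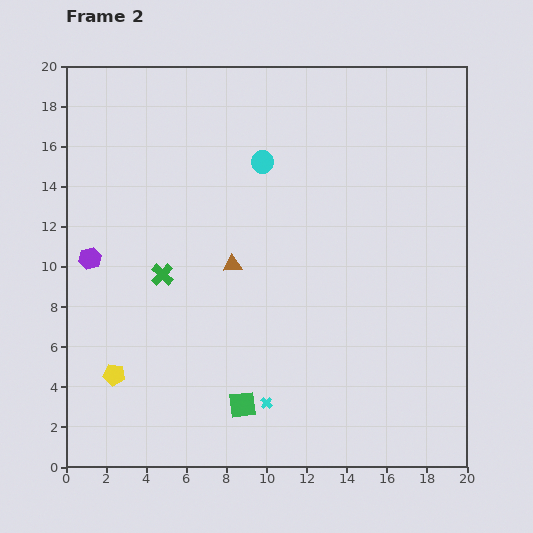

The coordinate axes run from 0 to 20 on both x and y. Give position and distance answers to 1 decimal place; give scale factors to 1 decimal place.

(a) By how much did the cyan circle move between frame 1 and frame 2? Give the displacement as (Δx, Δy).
(5.4, -2.4)

The cyan circle was at (4.4, 17.6) in frame 1 and (9.8, 15.2) in frame 2.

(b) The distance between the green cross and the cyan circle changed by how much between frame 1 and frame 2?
+4.6

Distance in frame 1: 2.9. Distance in frame 2: 7.5.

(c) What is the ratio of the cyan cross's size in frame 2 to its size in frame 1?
0.6×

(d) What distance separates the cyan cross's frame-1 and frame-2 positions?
6.1

The cyan cross moved from (14.7, 7.1) to (10.0, 3.2), a distance of √(4.7² + 3.9²) ≈ 6.1.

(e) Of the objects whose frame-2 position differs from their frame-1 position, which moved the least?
the brown triangle

(moved 1.5)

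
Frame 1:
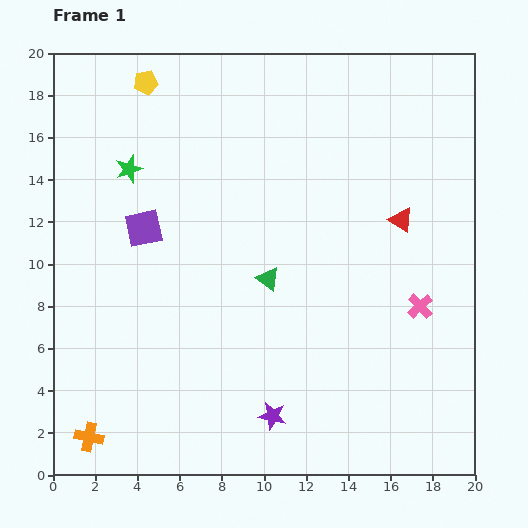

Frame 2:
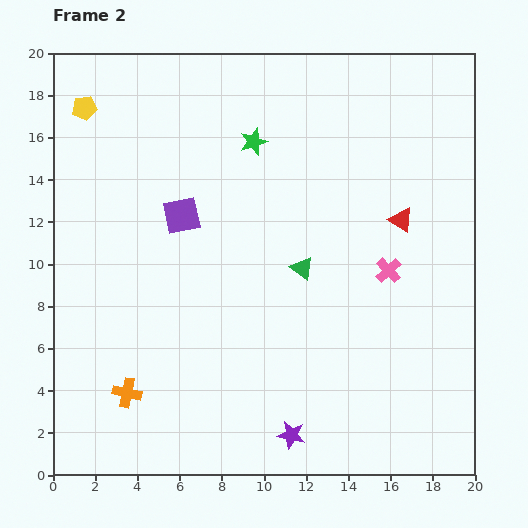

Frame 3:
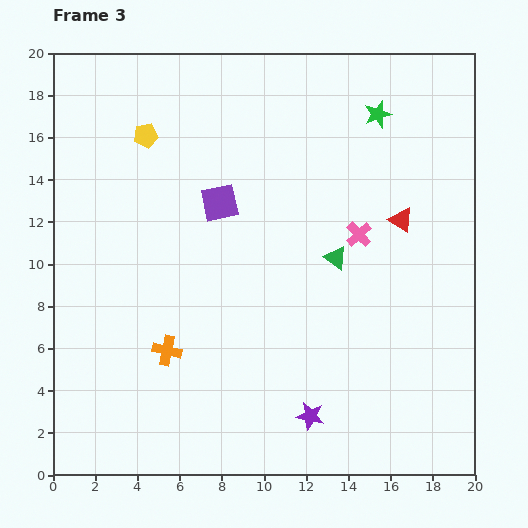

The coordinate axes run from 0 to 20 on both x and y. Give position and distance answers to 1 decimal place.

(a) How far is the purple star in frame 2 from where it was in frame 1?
1.3

The purple star moved from (10.4, 2.8) to (11.3, 1.9), a distance of √(0.9² + 0.9²) ≈ 1.3.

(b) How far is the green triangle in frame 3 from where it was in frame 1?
3.4

The green triangle moved from (10.2, 9.3) to (13.4, 10.3), a distance of √(3.2² + 1.0²) ≈ 3.4.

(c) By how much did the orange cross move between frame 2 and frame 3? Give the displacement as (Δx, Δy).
(1.9, 2.0)

The orange cross was at (3.5, 3.9) in frame 2 and (5.4, 5.9) in frame 3.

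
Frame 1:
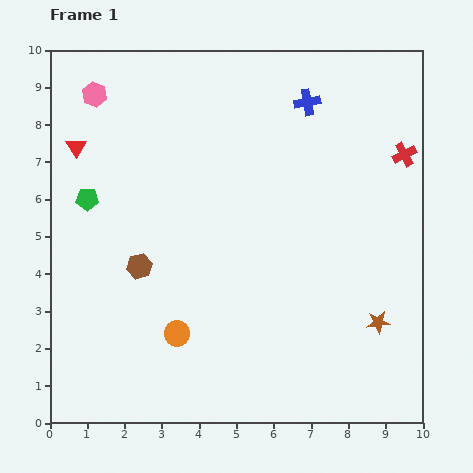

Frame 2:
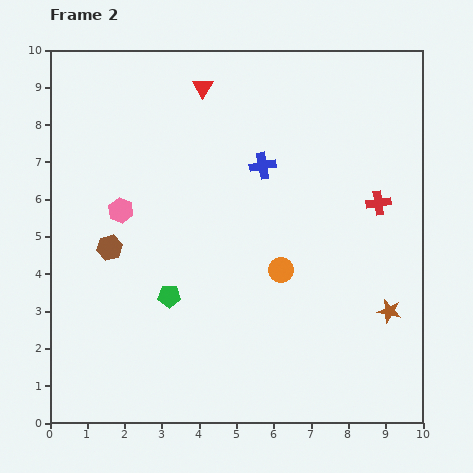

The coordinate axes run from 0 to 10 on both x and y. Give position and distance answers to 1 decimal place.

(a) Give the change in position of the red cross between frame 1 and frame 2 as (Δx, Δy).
(-0.7, -1.3)

The red cross was at (9.5, 7.2) in frame 1 and (8.8, 5.9) in frame 2.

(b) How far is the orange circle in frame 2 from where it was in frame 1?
3.3

The orange circle moved from (3.4, 2.4) to (6.2, 4.1), a distance of √(2.8² + 1.7²) ≈ 3.3.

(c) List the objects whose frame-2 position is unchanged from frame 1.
none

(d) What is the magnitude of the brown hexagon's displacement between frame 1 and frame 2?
0.9

The brown hexagon moved from (2.4, 4.2) to (1.6, 4.7), a distance of √(0.8² + 0.5²) ≈ 0.9.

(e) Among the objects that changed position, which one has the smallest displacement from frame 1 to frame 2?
the brown star

(moved 0.4)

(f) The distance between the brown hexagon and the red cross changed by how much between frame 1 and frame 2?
-0.4

Distance in frame 1: 7.7. Distance in frame 2: 7.3.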